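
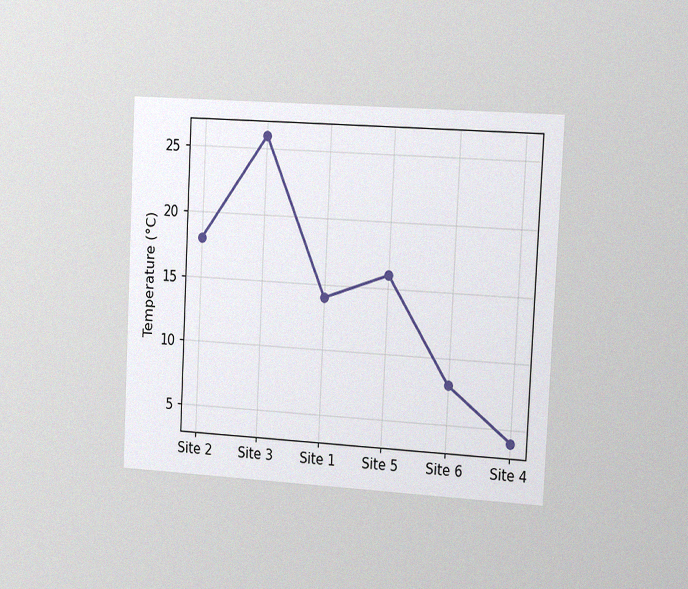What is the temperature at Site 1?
The chart is tilted about 3° clockwise and viewed slightly from the right, with some photo noise. At Site 1, the line is at 14°C.

14°C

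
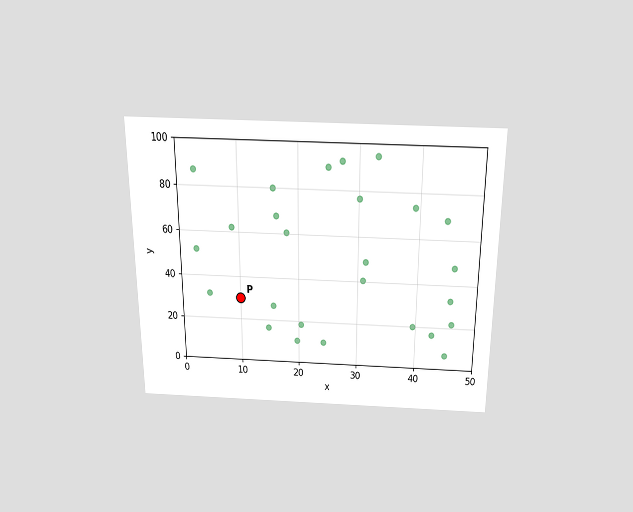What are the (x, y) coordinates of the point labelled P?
(10, 30)

The chart is viewed slightly from above. Following the gridlines from P to each axis, P sits at (10, 30).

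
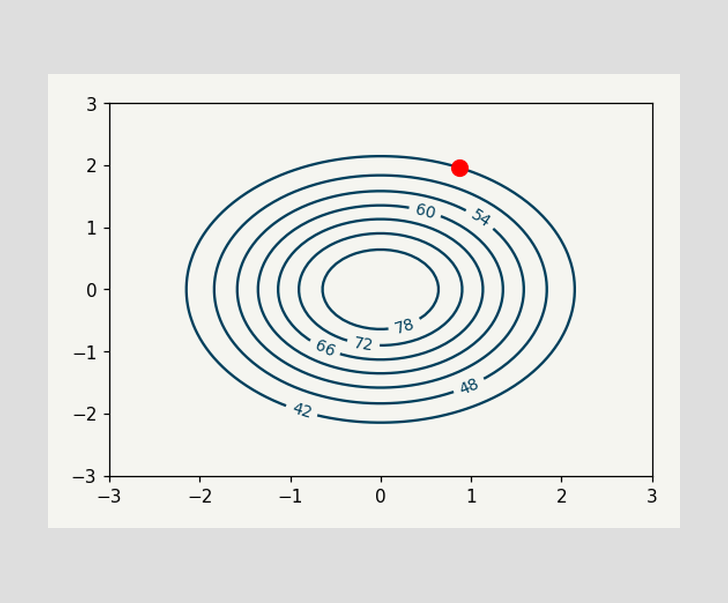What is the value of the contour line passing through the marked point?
The marked point sits on the contour labelled 42.

42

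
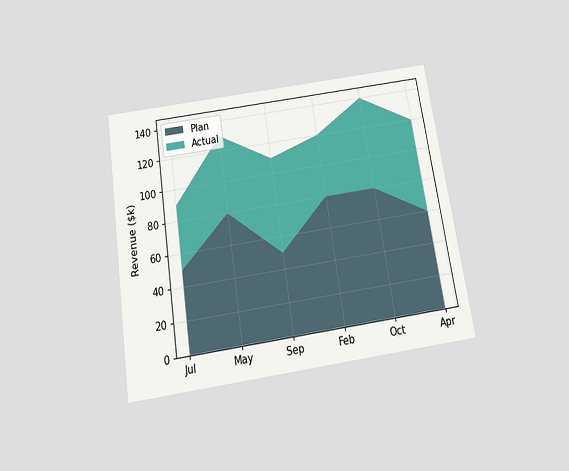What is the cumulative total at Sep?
The chart is tilted about 9° counter-clockwise and viewed slightly from below. The stacked total at Sep reaches $110k.

$110k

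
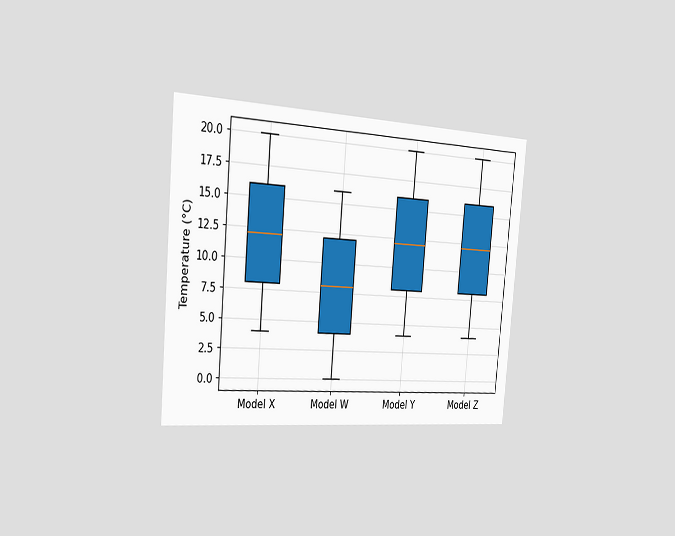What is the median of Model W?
The chart is tilted about 5° clockwise and viewed slightly from the left. The median line in the Model W box sits at 8°C.

8°C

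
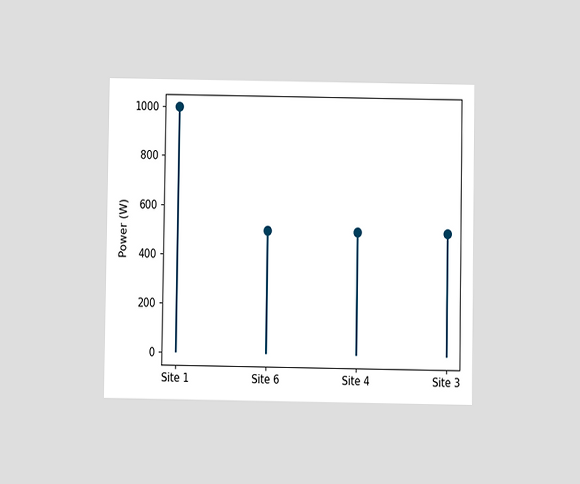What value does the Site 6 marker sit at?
The chart is viewed at a slight angle. The Site 6 marker sits at 500W.

500W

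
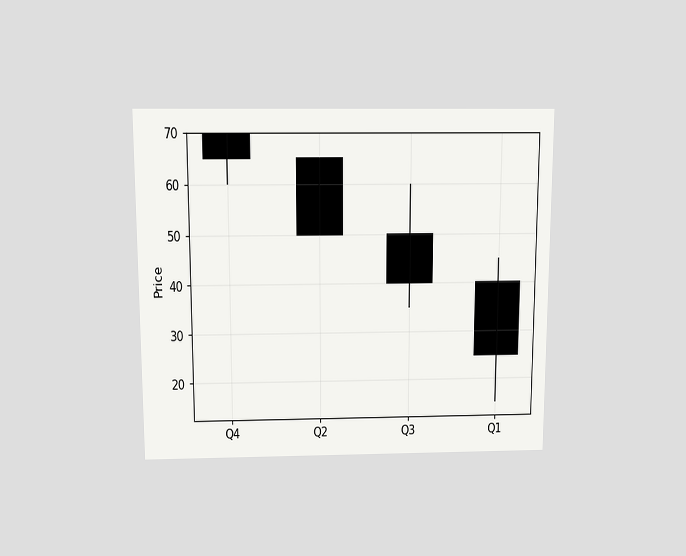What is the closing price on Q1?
The chart is viewed slightly from above. The Q1 candle closes at 25.

25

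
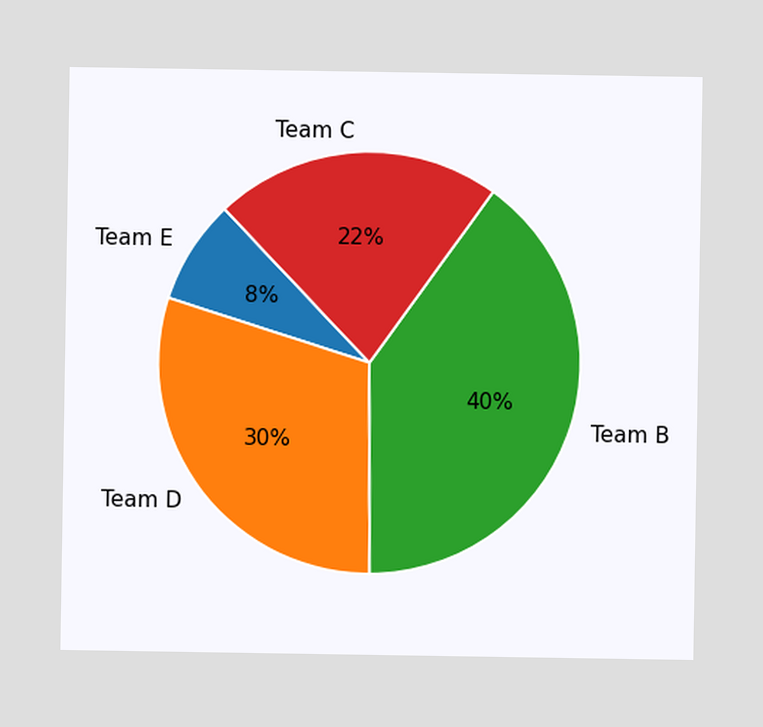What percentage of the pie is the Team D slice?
30%

The Team D slice takes up 30% of the pie.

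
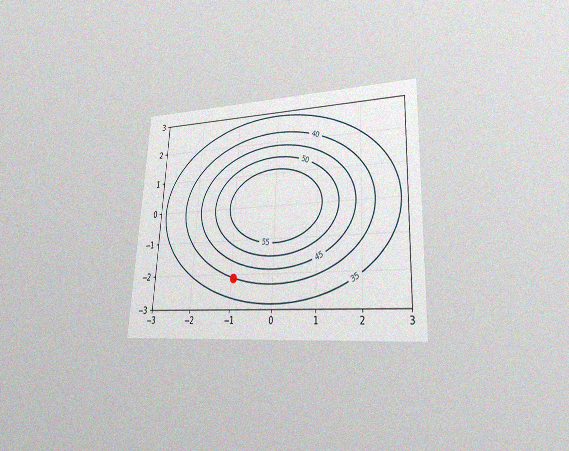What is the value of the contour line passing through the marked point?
The chart is tilted about 3° clockwise and viewed at a slight angle, with some photo noise. The marked point sits on the contour labelled 40.

40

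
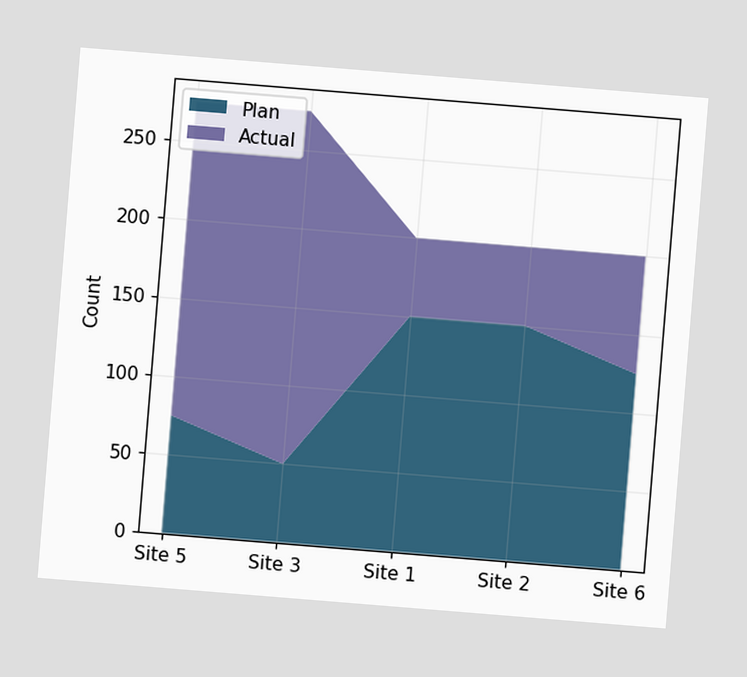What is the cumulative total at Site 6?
200

The chart is tilted about 5° clockwise. The stacked total at Site 6 reaches 200.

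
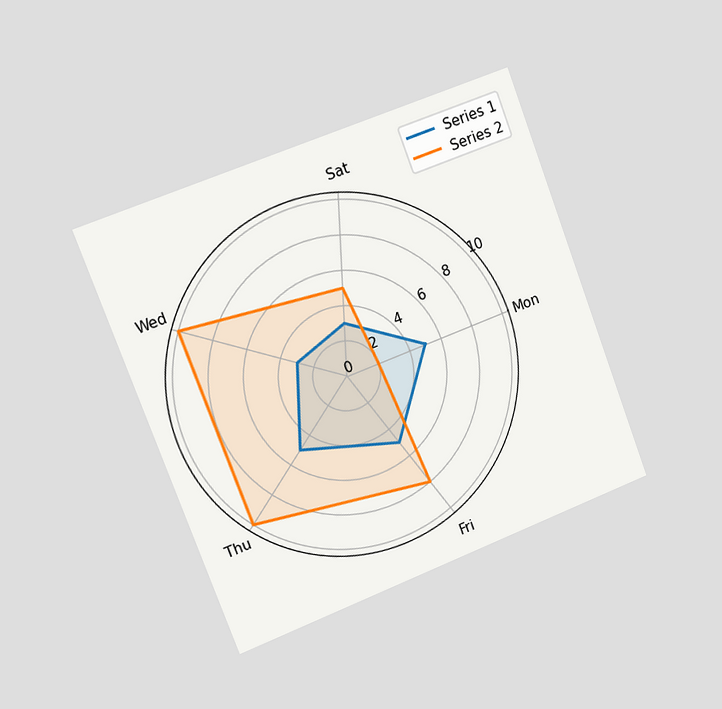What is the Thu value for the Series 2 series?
10

The chart is tilted about 21° counter-clockwise and viewed slightly from the left. On the Thu axis, Series 2 reaches 10.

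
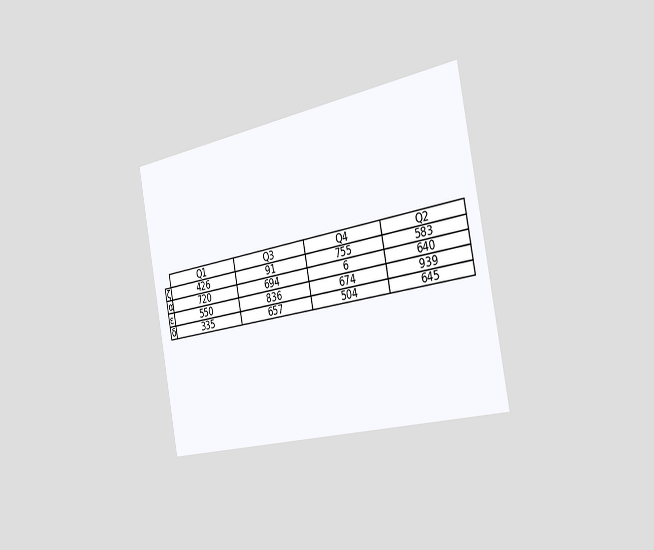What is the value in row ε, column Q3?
836

The chart is tilted about 10° counter-clockwise and viewed slightly from the right. The (ε, Q3) cell reads 836.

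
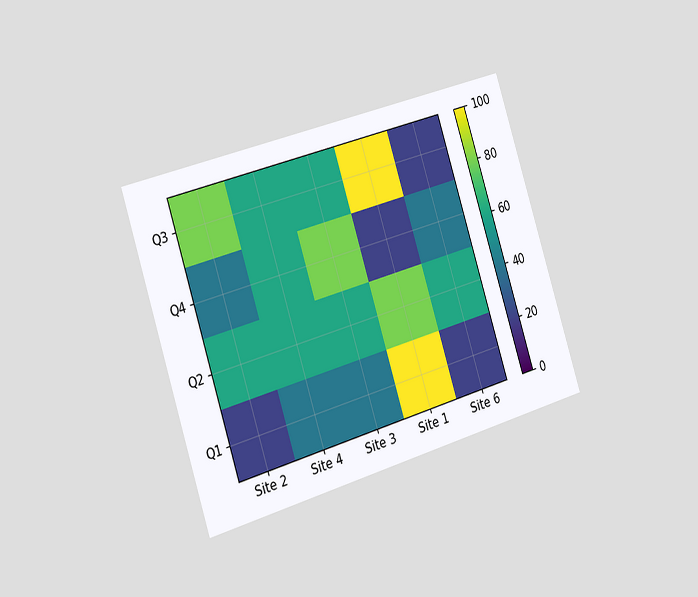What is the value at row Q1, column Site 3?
40

The chart is tilted about 18° counter-clockwise and viewed slightly from the left. Matching cell (Q1, Site 3) against the colorbar gives 40.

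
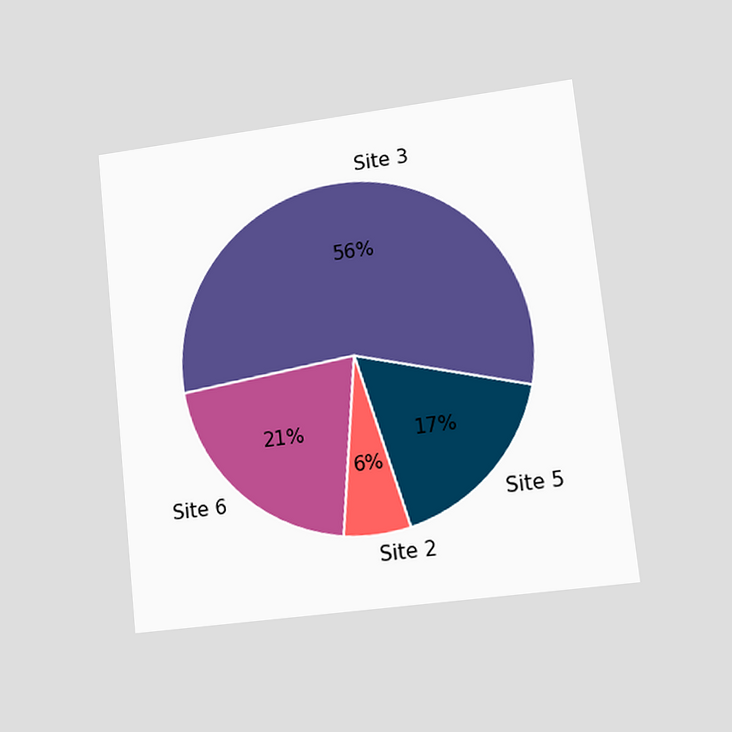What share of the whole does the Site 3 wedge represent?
56%

The chart is tilted about 6° counter-clockwise and viewed at a slight angle. The Site 3 slice takes up 56% of the pie.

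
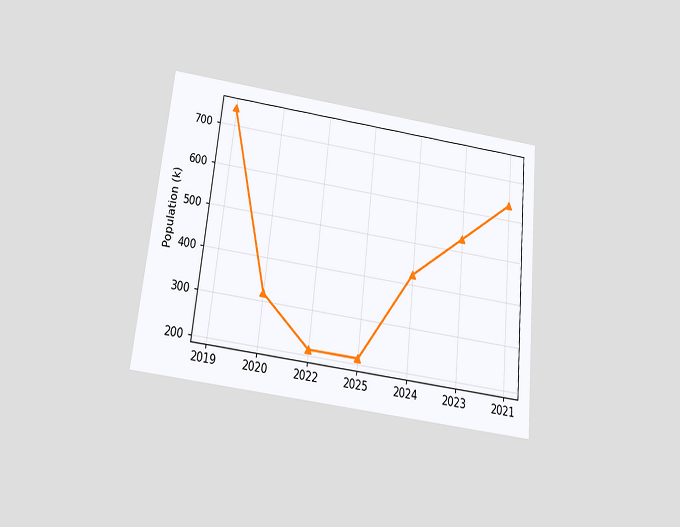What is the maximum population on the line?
The chart is tilted about 6° clockwise and viewed slightly from below. The highest point is at 2019, and reading across to the y-axis gives 742k.

742k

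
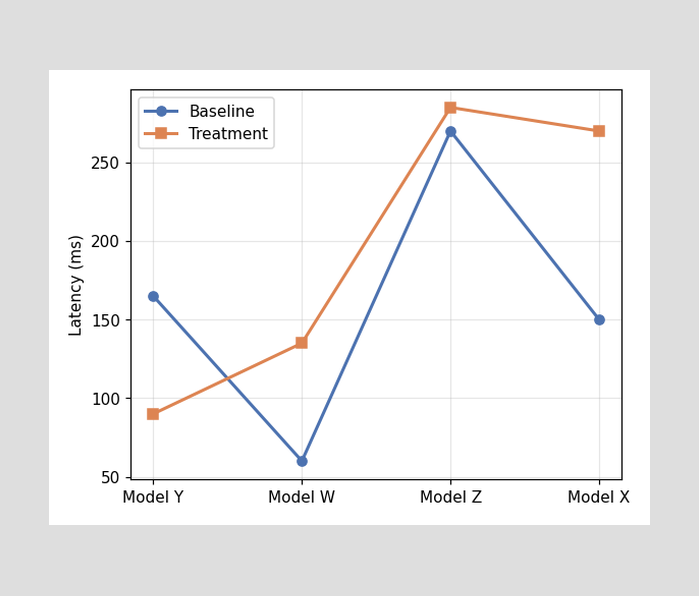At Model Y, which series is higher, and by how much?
Baseline, by 75ms

At Model Y, Baseline sits above the other line by 75ms.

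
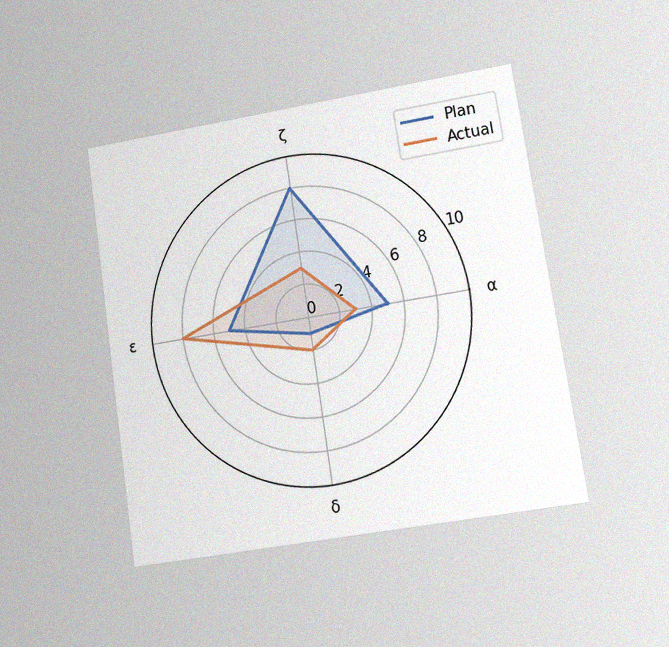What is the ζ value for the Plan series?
8

The chart is tilted about 8° counter-clockwise and viewed at a slight angle, with some photo noise. On the ζ axis, Plan reaches 8.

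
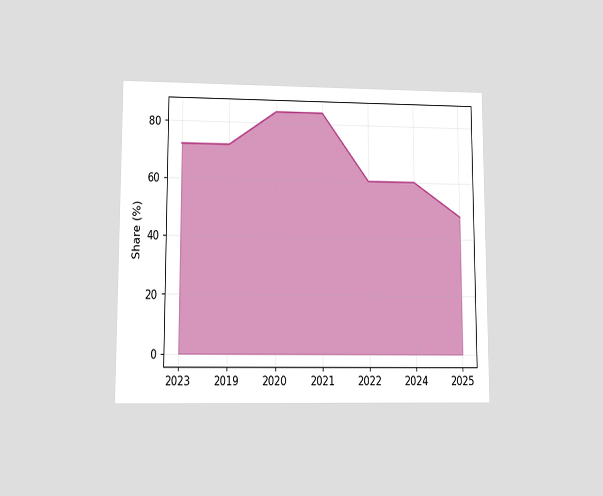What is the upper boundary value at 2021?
The chart is viewed at a slight angle. At 2021 the upper boundary is at 84%.

84%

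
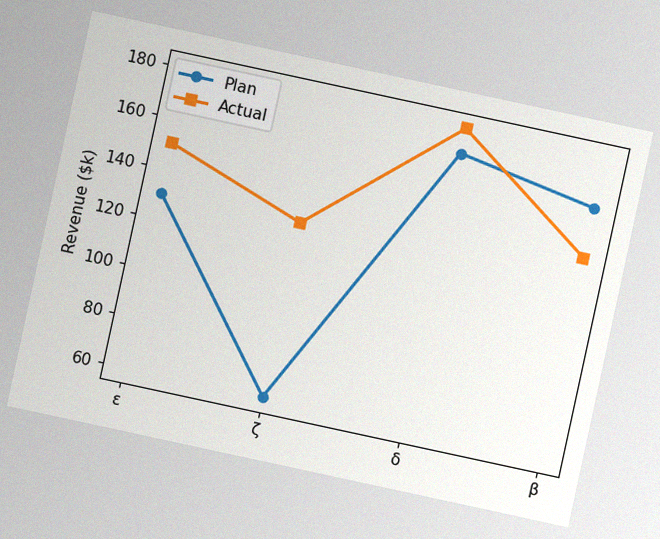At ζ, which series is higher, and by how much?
Actual, by $70k

The chart is tilted about 12° clockwise, with some photo noise. At ζ, Actual sits above the other line by $70k.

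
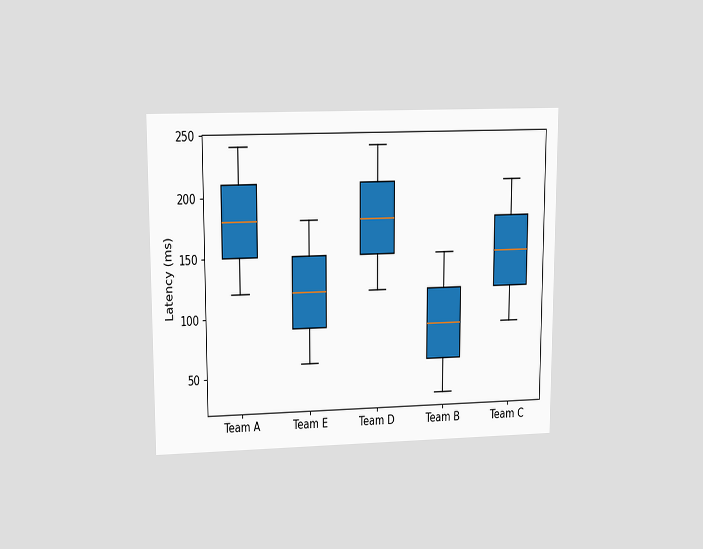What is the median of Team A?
The chart is viewed at a slight angle. The median line in the Team A box sits at 180ms.

180ms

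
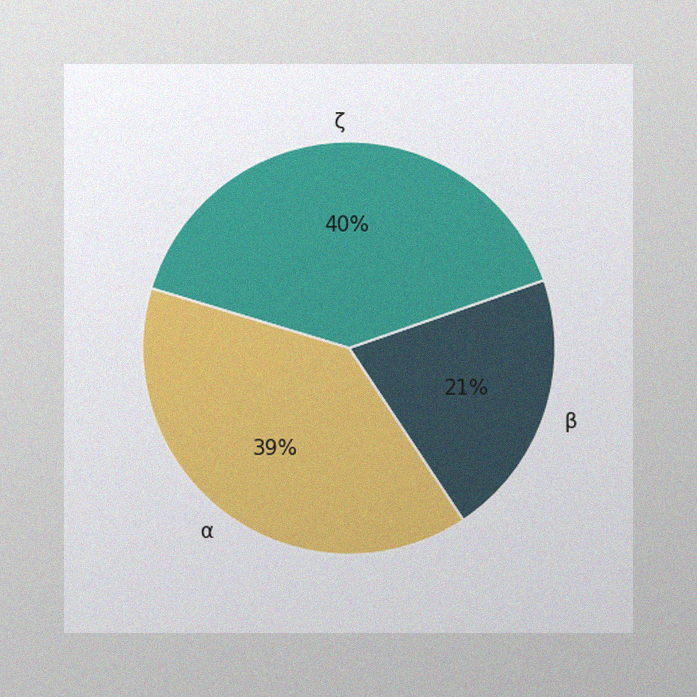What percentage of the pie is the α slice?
The image has some photo noise and uneven lighting. The α slice takes up 39% of the pie.

39%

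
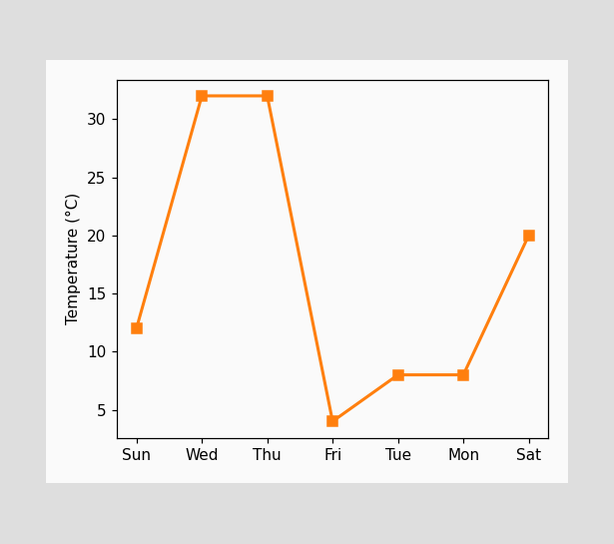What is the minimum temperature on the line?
4°C

The lowest point is at Fri, and reading across to the y-axis gives 4°C.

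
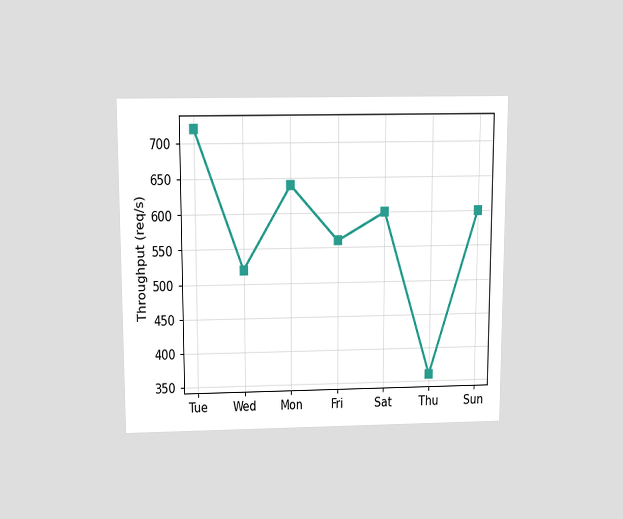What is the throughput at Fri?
560req/s

The chart is viewed slightly from above. At Fri, the line is at 560req/s.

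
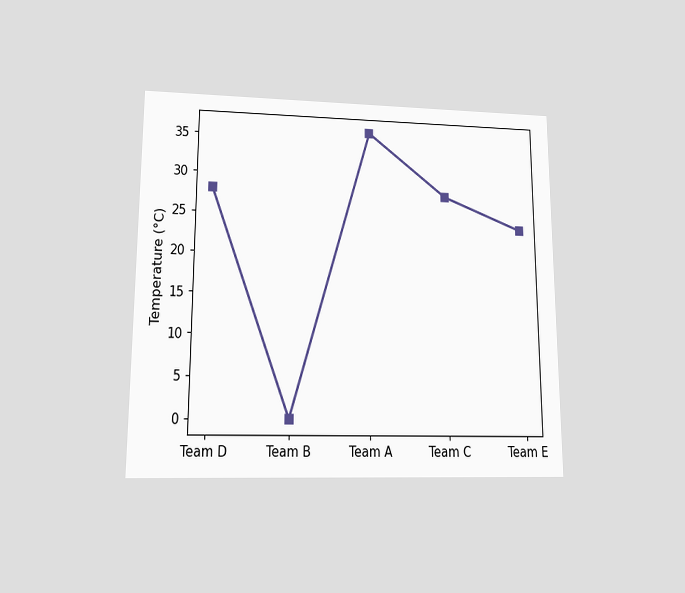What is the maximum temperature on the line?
The chart is viewed at a slight angle. The highest point is at Team A, and reading across to the y-axis gives 36°C.

36°C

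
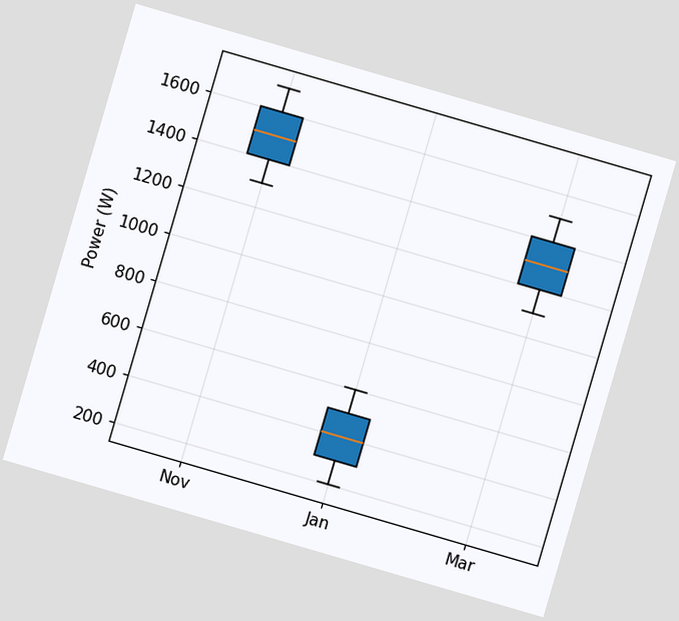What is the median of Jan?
The chart is tilted about 16° clockwise. The median line in the Jan box sits at 400W.

400W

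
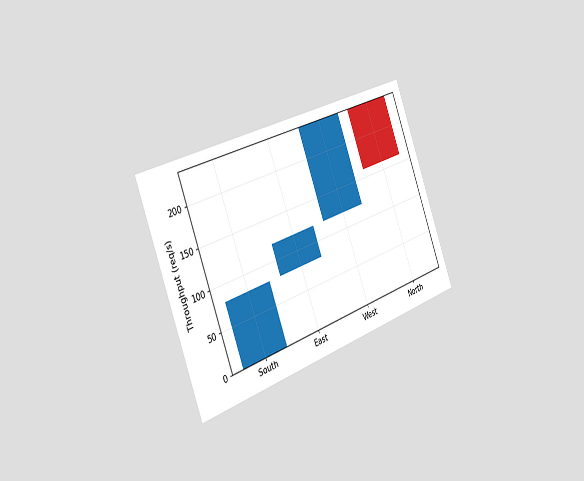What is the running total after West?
240req/s

The chart is tilted about 21° counter-clockwise and viewed slightly from the left. After West the running total reaches 240req/s.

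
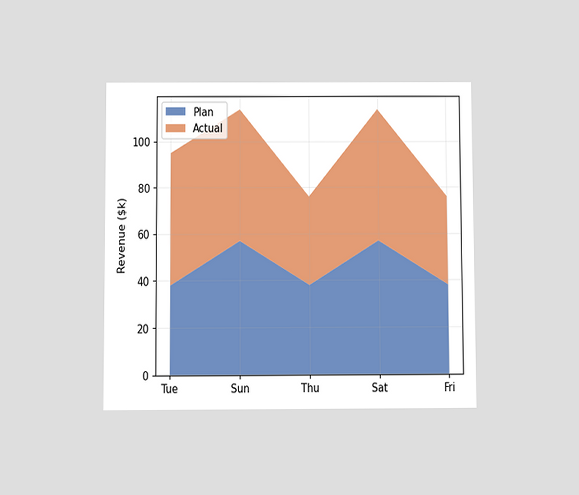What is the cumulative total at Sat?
$114k

The chart is viewed slightly from below. The stacked total at Sat reaches $114k.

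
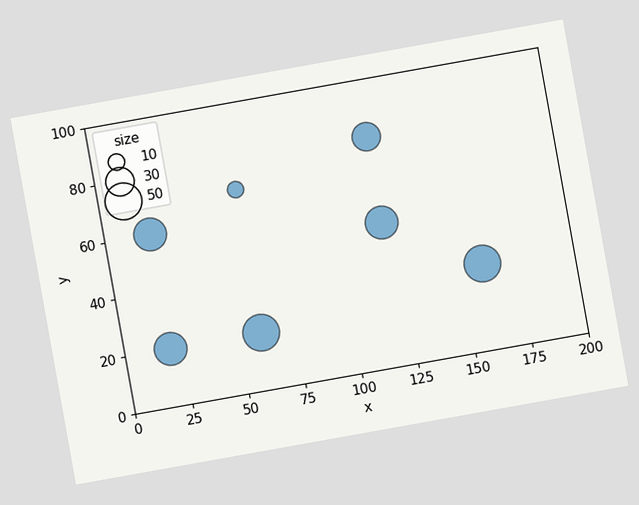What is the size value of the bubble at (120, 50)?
The chart is tilted about 10° counter-clockwise. Matching the bubble at (120, 50) against the size legend gives 40.

40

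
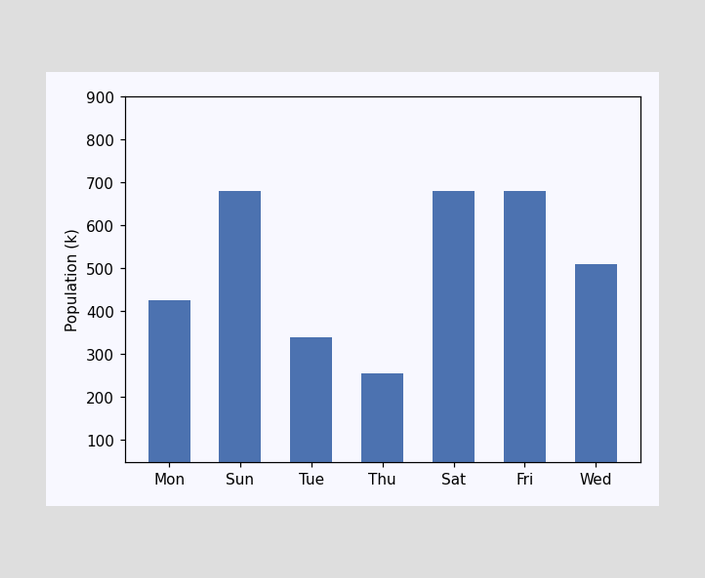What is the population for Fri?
680k

Reading along the chart's y-axis, the Fri bar reaches 680k.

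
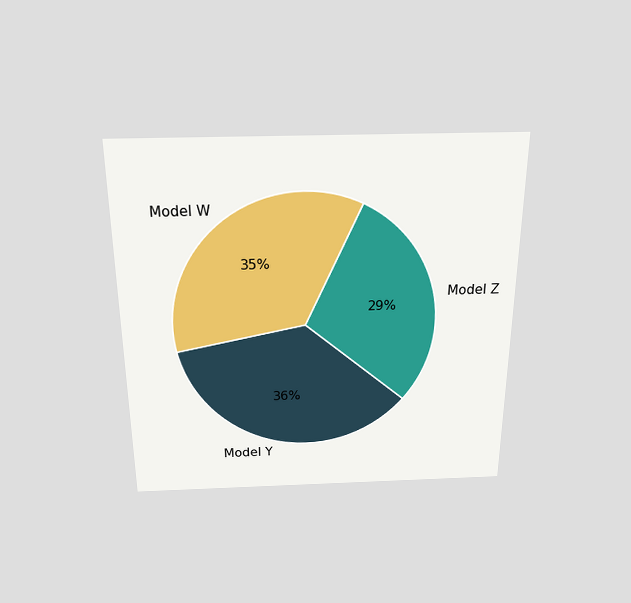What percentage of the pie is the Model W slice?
35%

The chart is viewed slightly from above. The Model W slice takes up 35% of the pie.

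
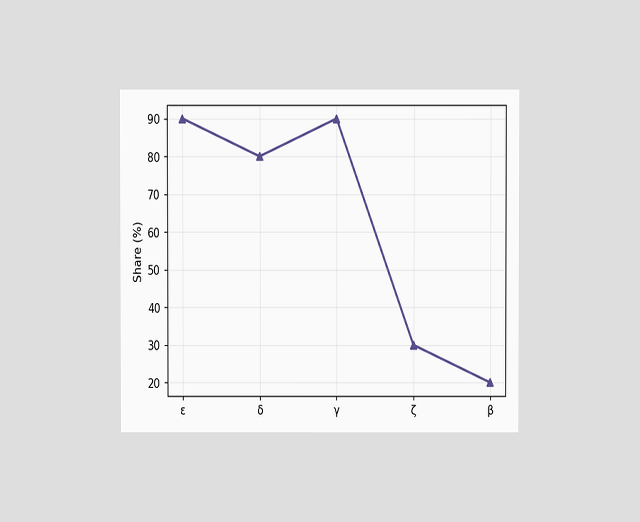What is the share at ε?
The chart is viewed at a slight angle. At ε, the line is at 90%.

90%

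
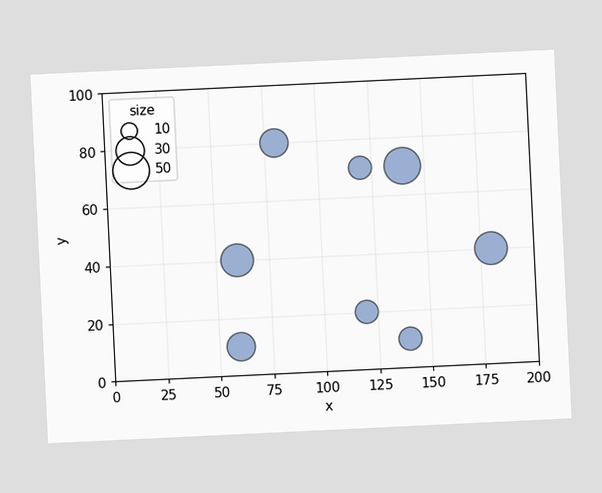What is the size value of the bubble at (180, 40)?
40

The chart is tilted about 3° counter-clockwise. Matching the bubble at (180, 40) against the size legend gives 40.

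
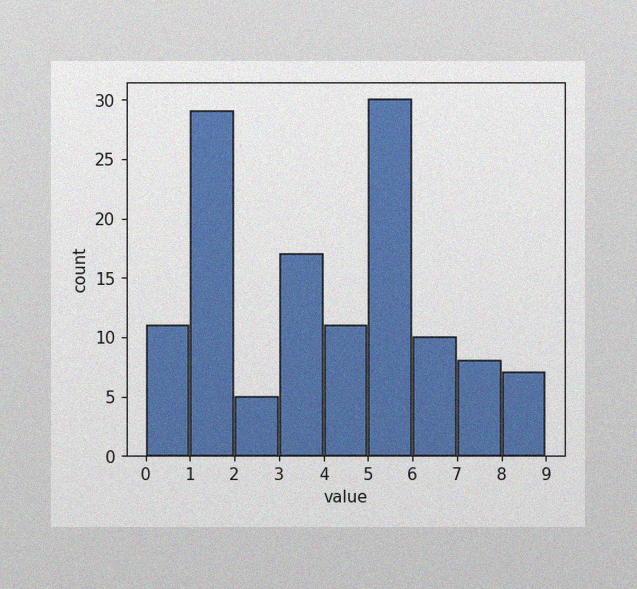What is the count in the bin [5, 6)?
30

The image has some photo noise and uneven lighting. The [5, 6) bin has height 30.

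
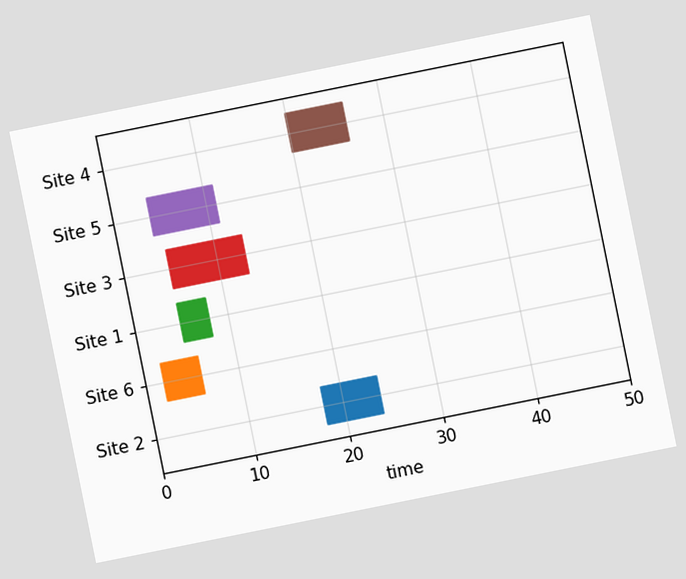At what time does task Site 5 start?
The chart is tilted about 11° counter-clockwise. The Site 5 bar begins at t=4.

4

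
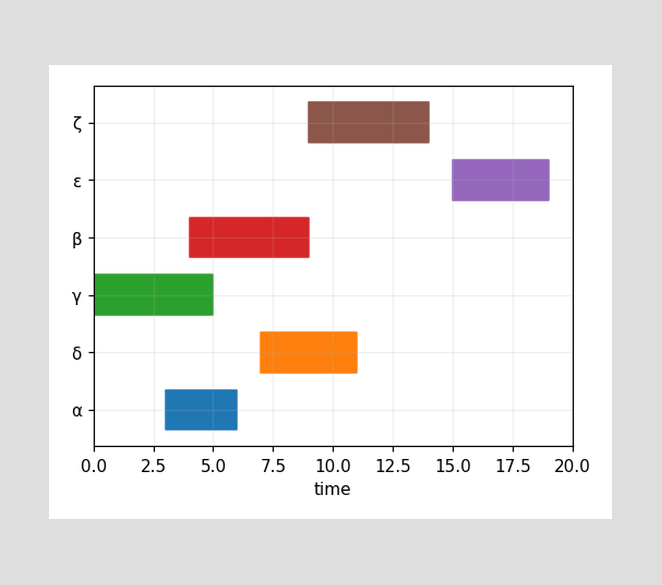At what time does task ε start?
15

The ε bar begins at t=15.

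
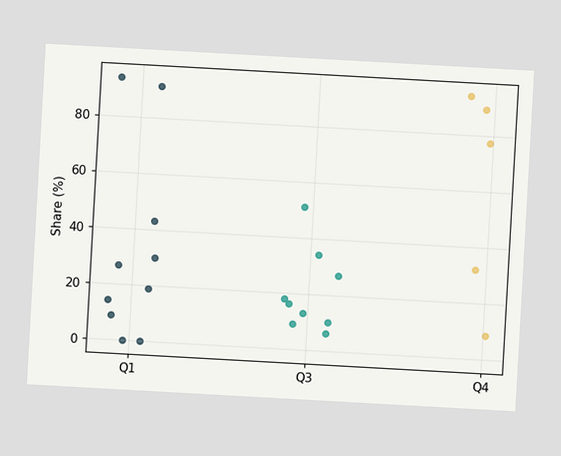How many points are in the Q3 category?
9

The chart is tilted about 3° clockwise. Counting the markers in the Q3 column gives 9.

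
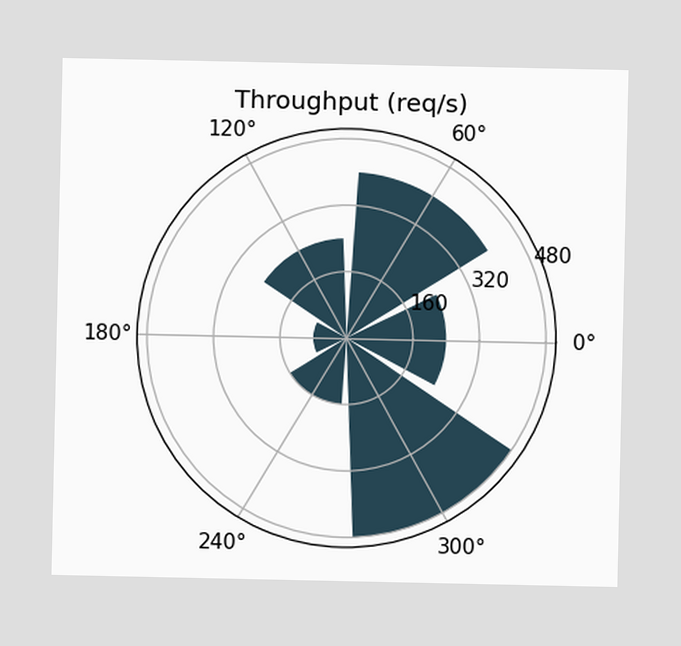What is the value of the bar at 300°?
The bar at 300° reaches 480req/s on the radial axis.

480req/s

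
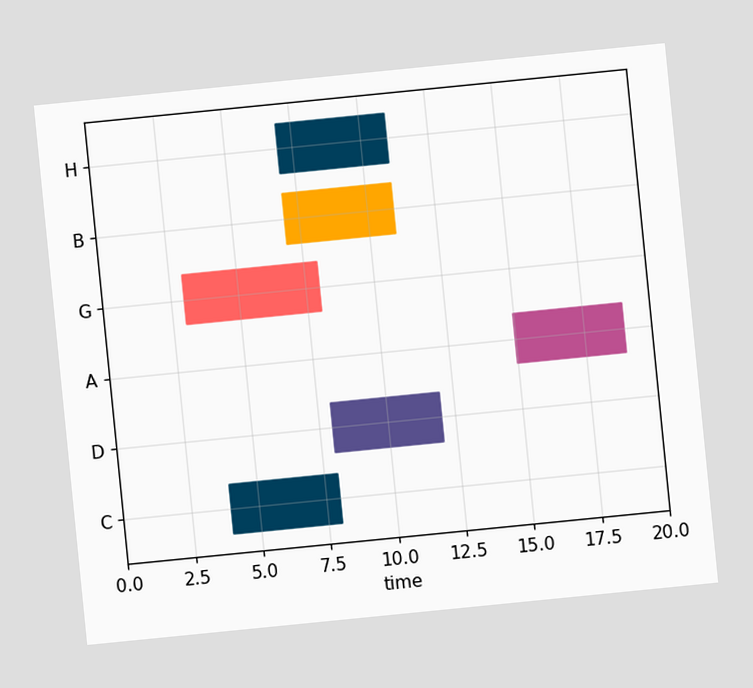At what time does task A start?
The chart is tilted about 6° counter-clockwise. The A bar begins at t=15.

15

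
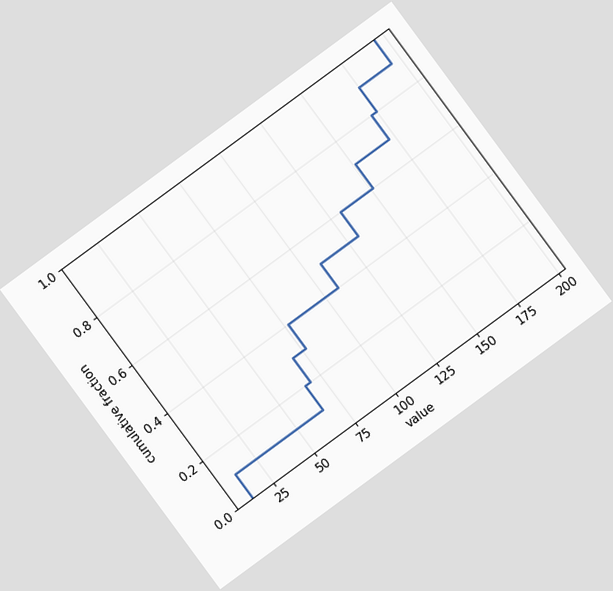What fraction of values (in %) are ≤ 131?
60%

The chart is tilted about 36° counter-clockwise. At x=131 the ECDF step is at 60%.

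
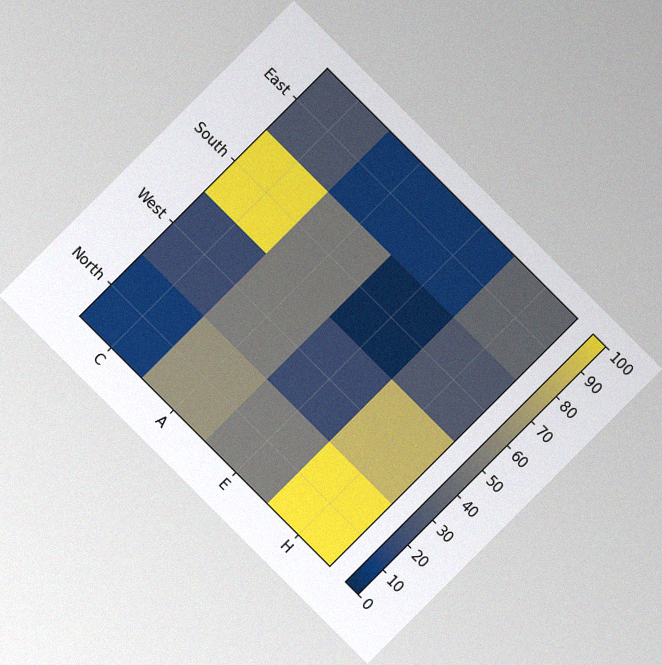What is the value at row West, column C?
The chart is tilted about 45° clockwise, with some photo noise. Matching cell (West, C) against the colorbar gives 20.

20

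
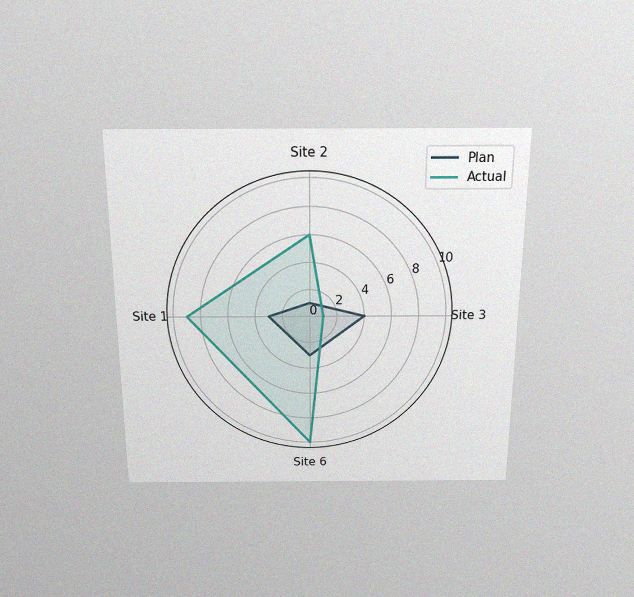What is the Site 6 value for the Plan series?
The chart is viewed slightly from above, with some photo noise. On the Site 6 axis, Plan reaches 3.

3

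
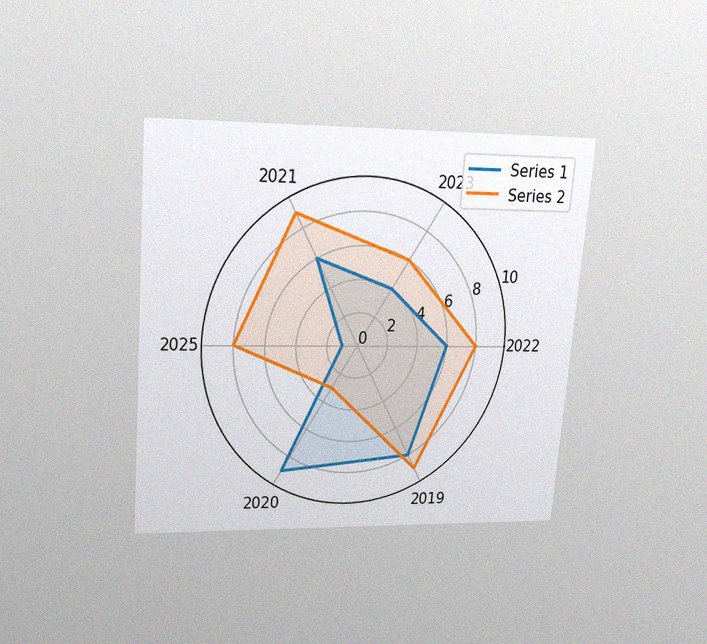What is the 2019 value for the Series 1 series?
The chart is tilted about 5° clockwise and viewed slightly from above, with some photo noise. On the 2019 axis, Series 1 reaches 8.

8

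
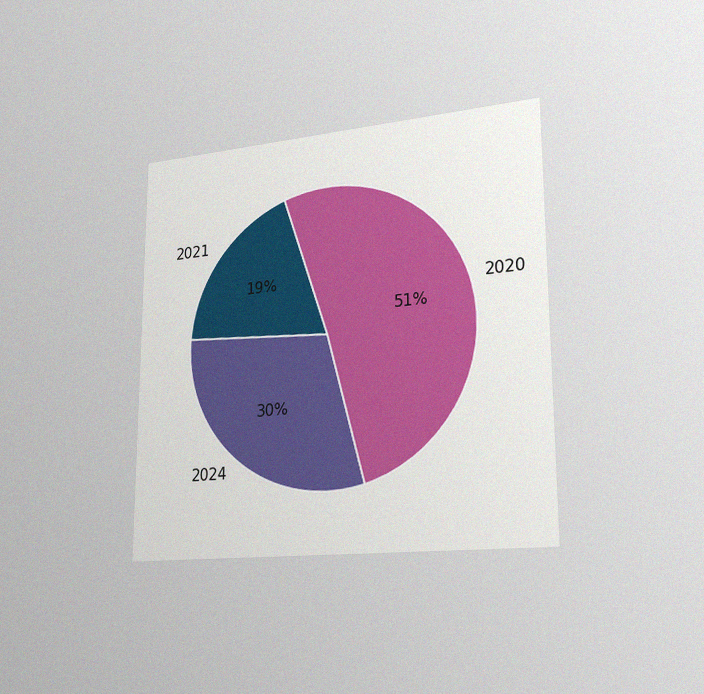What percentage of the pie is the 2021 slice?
19%

The chart is viewed slightly from the right, with some photo noise. The 2021 slice takes up 19% of the pie.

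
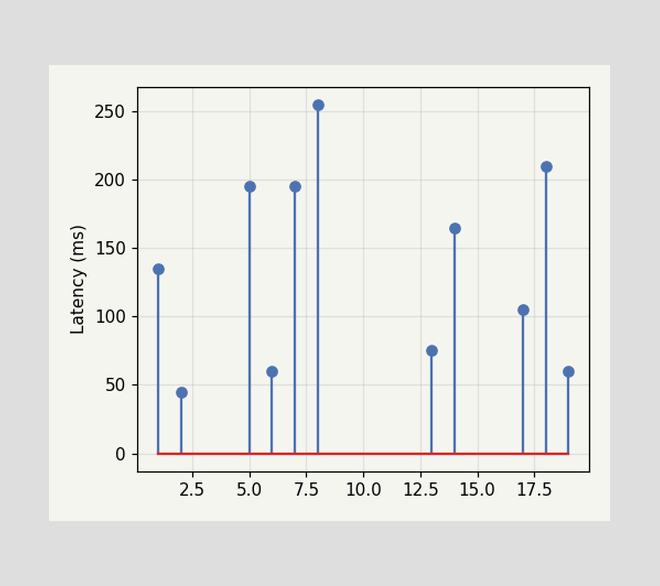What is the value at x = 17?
The stem at x=17 reaches 105ms.

105ms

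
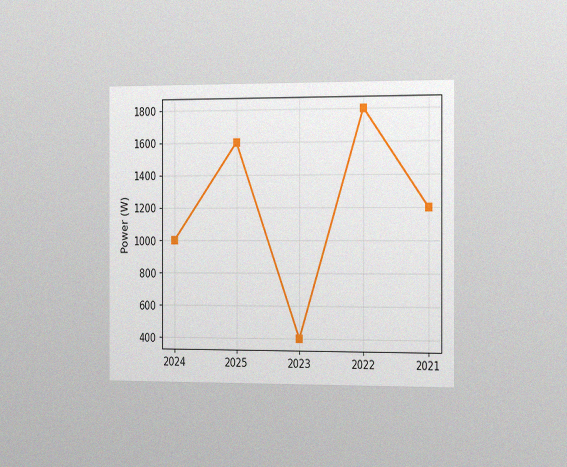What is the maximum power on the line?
1800W

The chart is viewed slightly from the right, with some photo noise. The highest point is at 2022, and reading across to the y-axis gives 1800W.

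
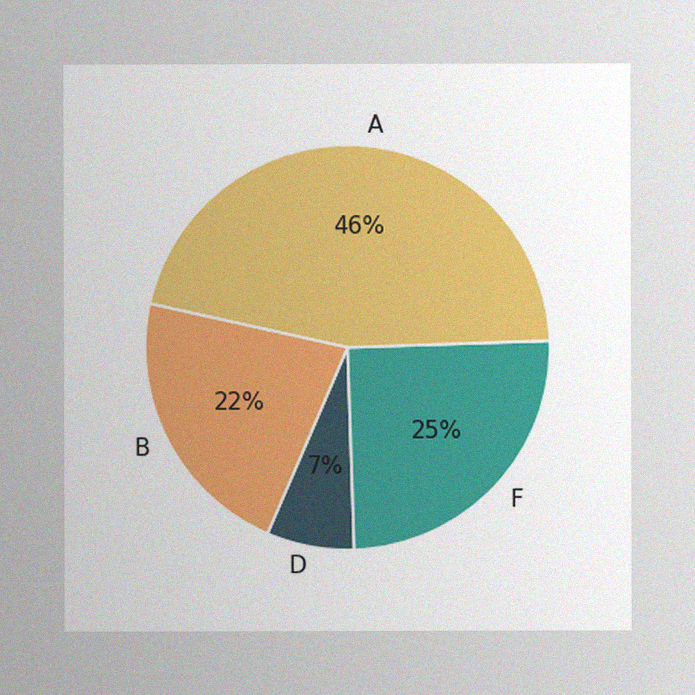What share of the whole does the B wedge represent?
22%

The image has some photo noise and uneven lighting. The B slice takes up 22% of the pie.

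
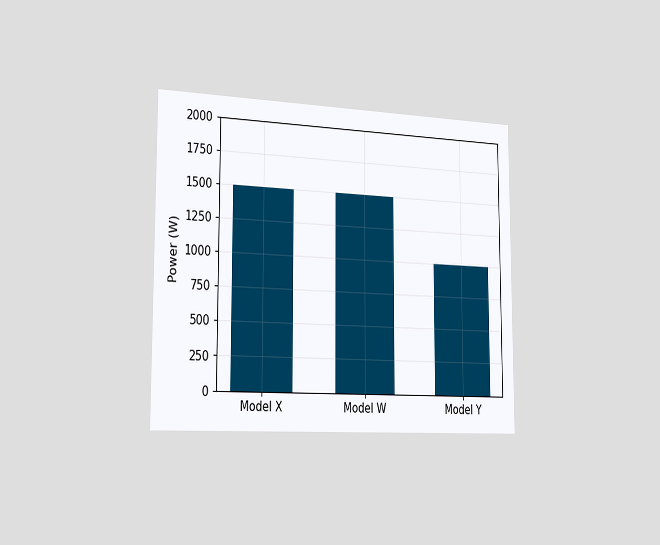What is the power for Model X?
1500W

The chart is viewed slightly from the left. Reading along the chart's y-axis, the Model X bar reaches 1500W.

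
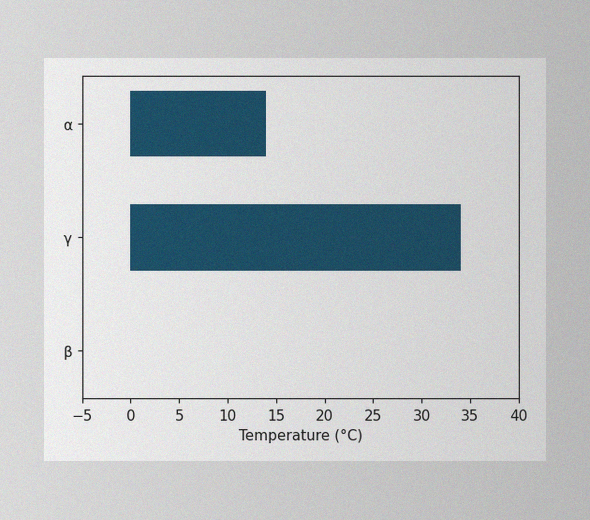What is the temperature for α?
The image has some photo noise and uneven lighting. Reading along the chart's x-axis, the α bar reaches 14°C.

14°C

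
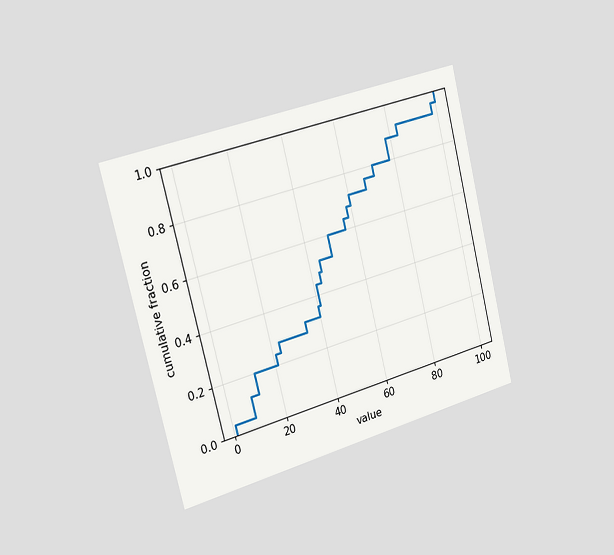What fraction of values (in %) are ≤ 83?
92%

The chart is tilted about 14° counter-clockwise and viewed slightly from the left. At x=83 the ECDF step is at 92%.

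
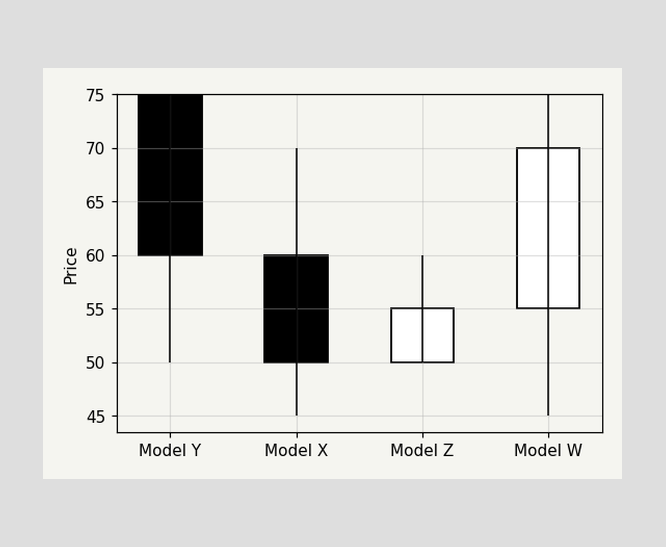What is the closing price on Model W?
70

The Model W candle closes at 70.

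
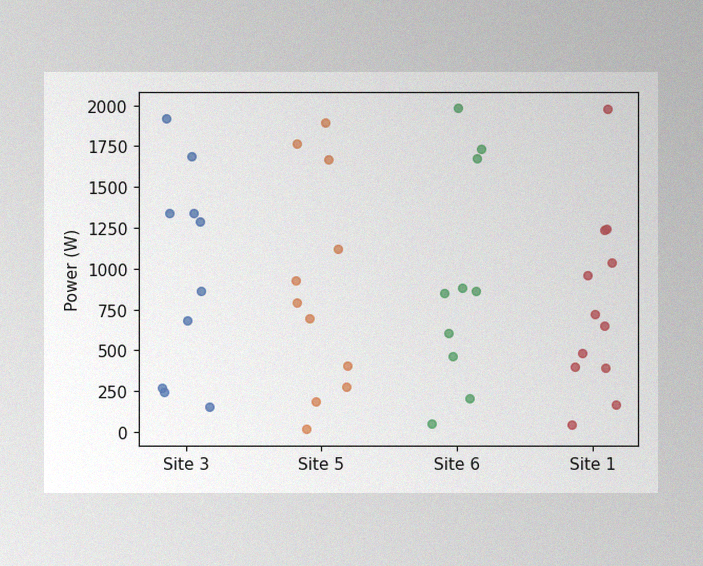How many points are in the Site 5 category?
11

The image has some photo noise and uneven lighting. Counting the markers in the Site 5 column gives 11.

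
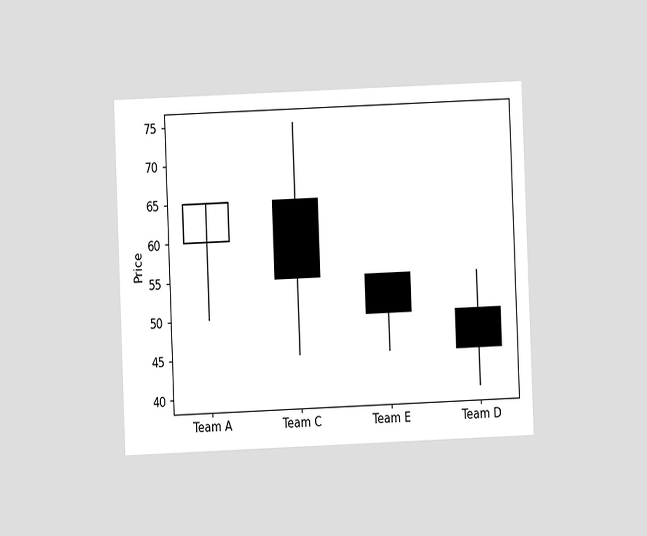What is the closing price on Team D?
The chart is tilted about 2° counter-clockwise and viewed at a slight angle. The Team D candle closes at 45.

45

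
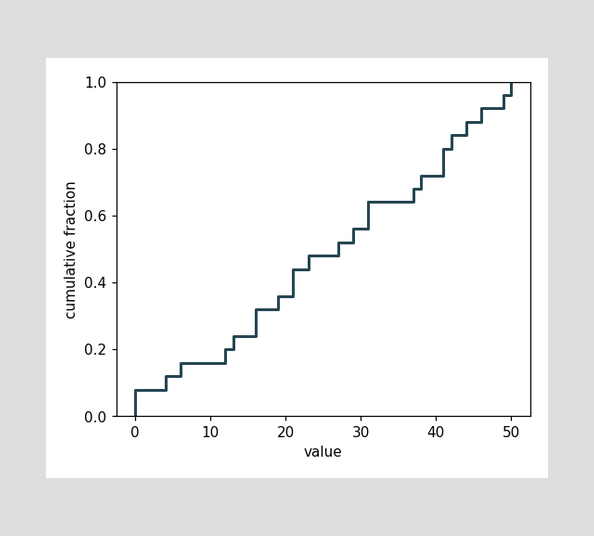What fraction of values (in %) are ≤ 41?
80%

At x=41 the ECDF step is at 80%.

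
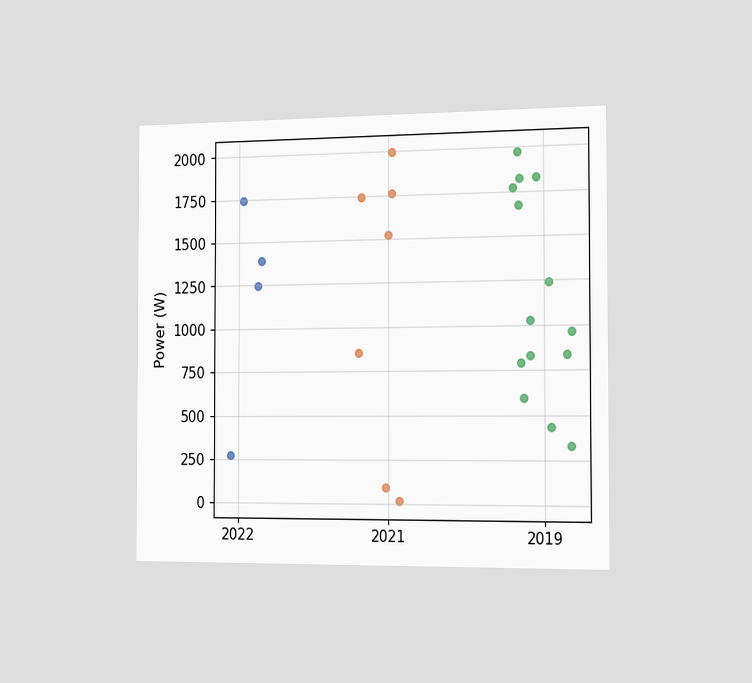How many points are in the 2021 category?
7

The chart is viewed slightly from the right. Counting the markers in the 2021 column gives 7.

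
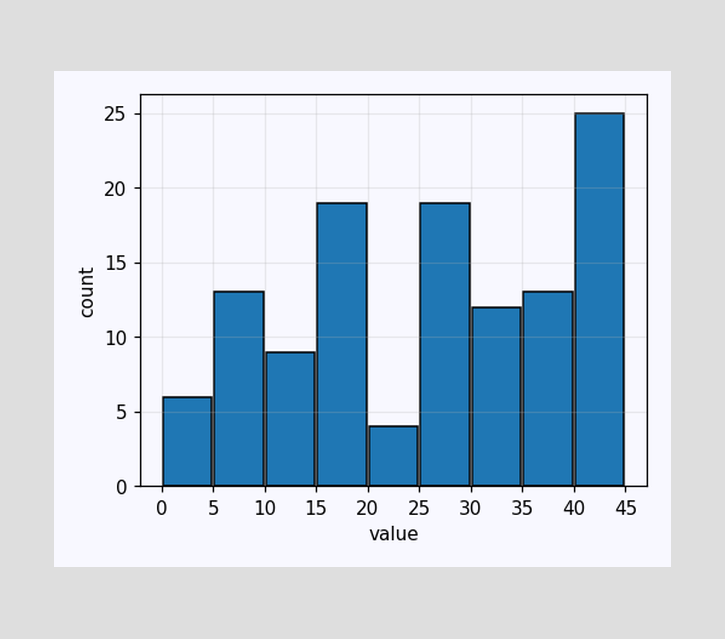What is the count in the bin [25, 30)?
19

The [25, 30) bin has height 19.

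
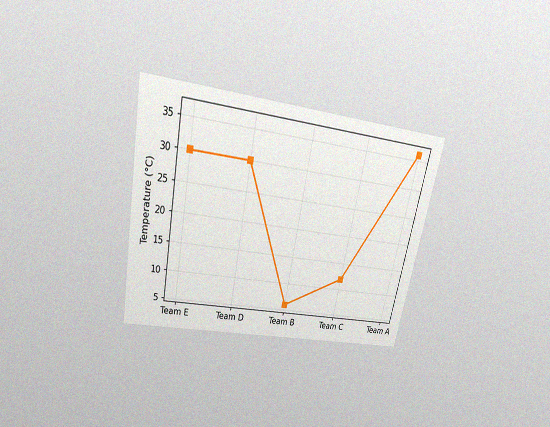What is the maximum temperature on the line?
36°C

The chart is tilted about 11° clockwise and viewed slightly from above, with some photo noise. The highest point is at Team A, and reading across to the y-axis gives 36°C.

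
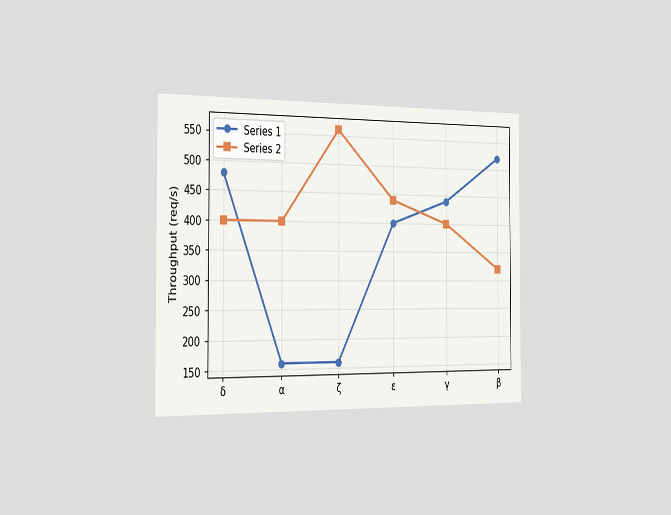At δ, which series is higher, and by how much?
Series 1, by 80req/s

The chart is viewed slightly from the left. At δ, Series 1 sits above the other line by 80req/s.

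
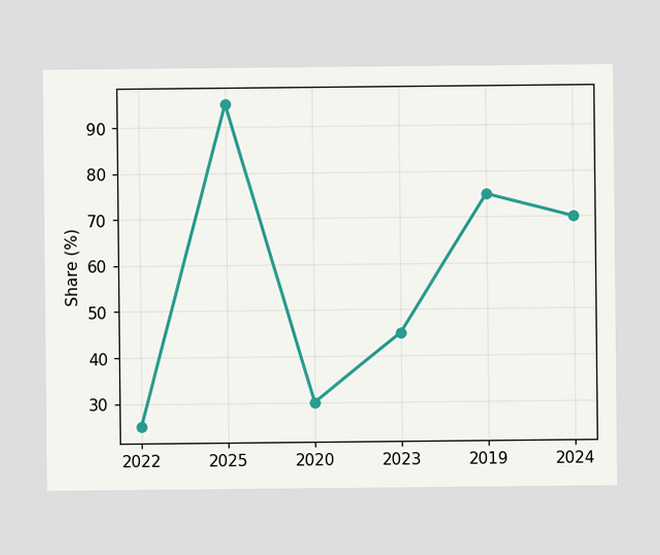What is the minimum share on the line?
The lowest point is at 2022, and reading across to the y-axis gives 25%.

25%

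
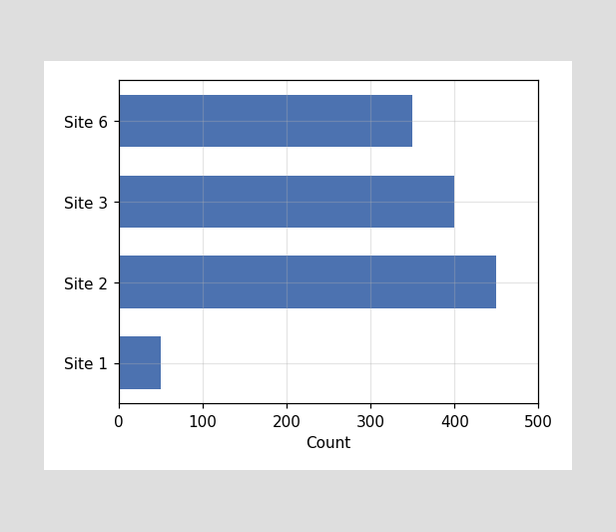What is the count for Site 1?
50

Reading along the chart's x-axis, the Site 1 bar reaches 50.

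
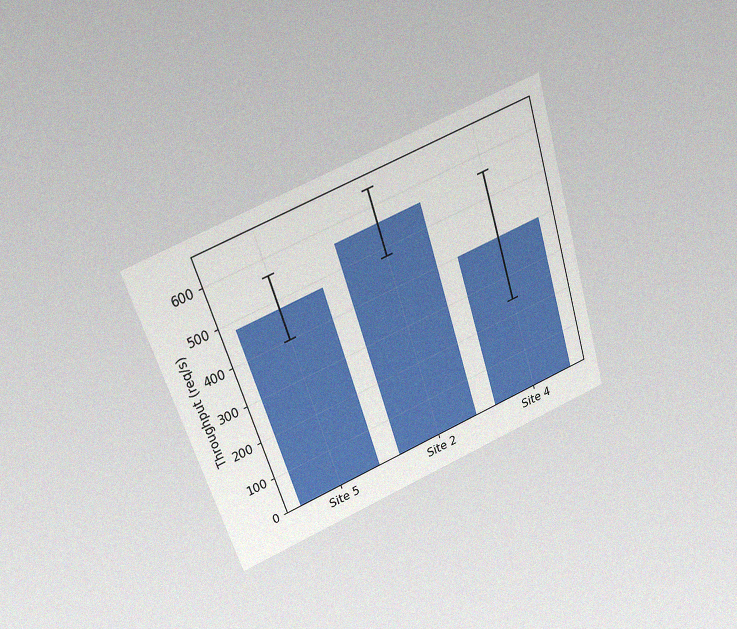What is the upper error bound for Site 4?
560req/s

The chart is tilted about 18° counter-clockwise and viewed slightly from above, with some photo noise. The Site 4 bar's upper whisker reaches 560req/s.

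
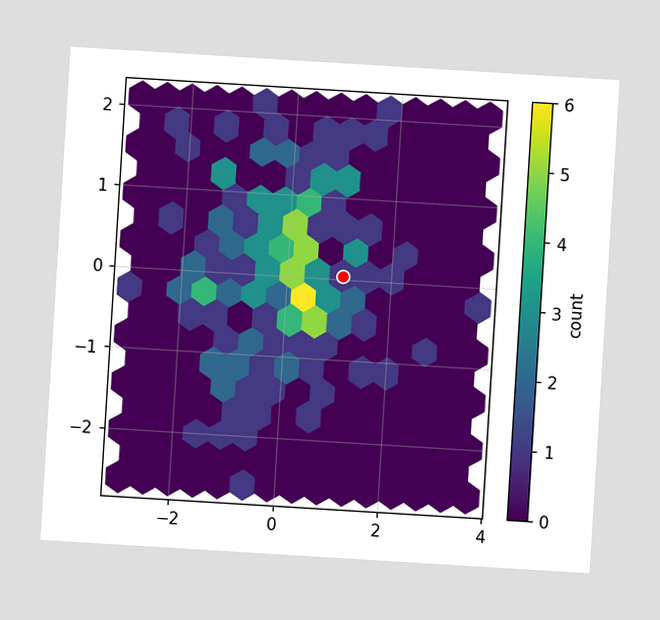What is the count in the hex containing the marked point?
The chart is tilted about 3° clockwise. The marked hex reads 1 on the colorbar.

1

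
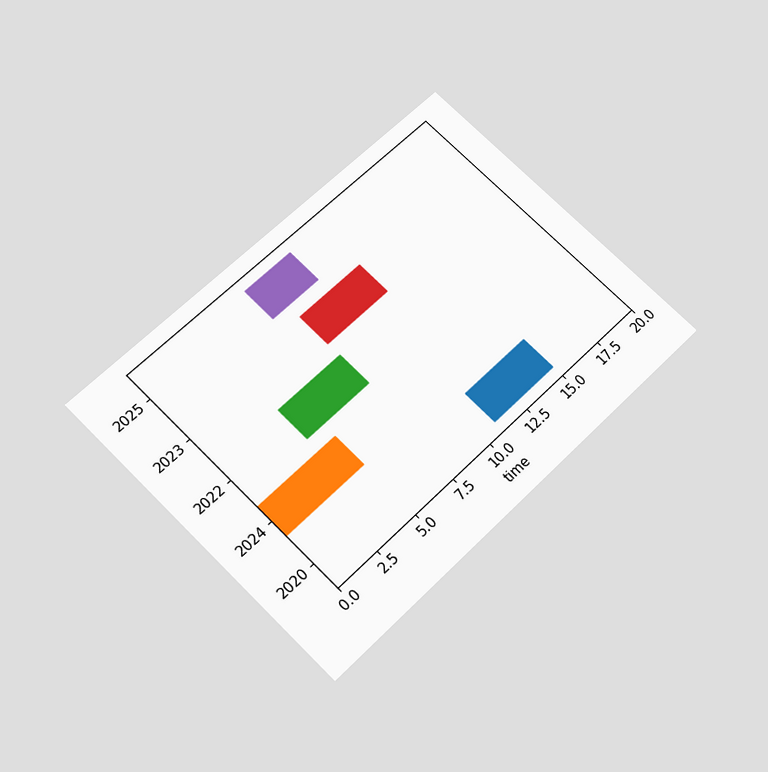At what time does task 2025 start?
The chart is tilted about 45° counter-clockwise and viewed slightly from below. The 2025 bar begins at t=7.

7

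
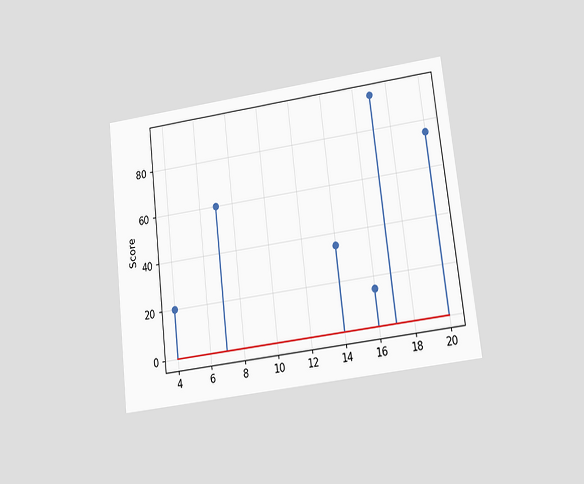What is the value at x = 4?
The chart is tilted about 7° counter-clockwise and viewed at a slight angle. The stem at x=4 reaches 20.

20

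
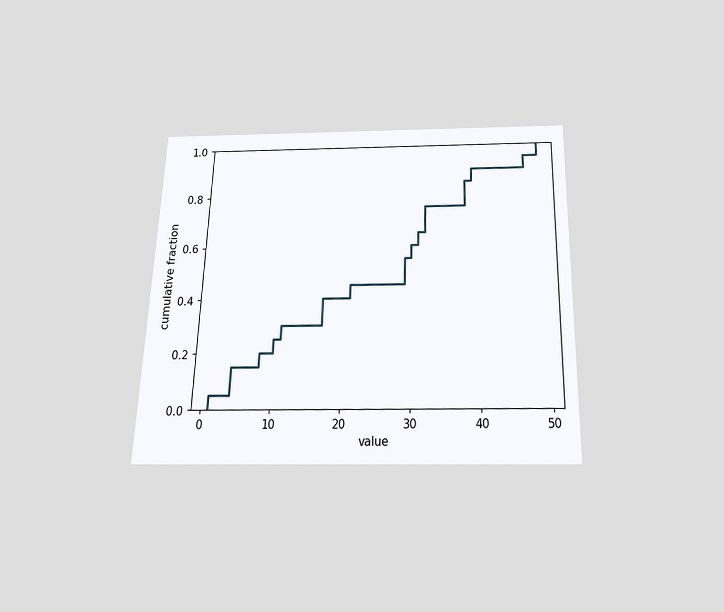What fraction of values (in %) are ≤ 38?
85%

The chart is viewed slightly from below. At x=38 the ECDF step is at 85%.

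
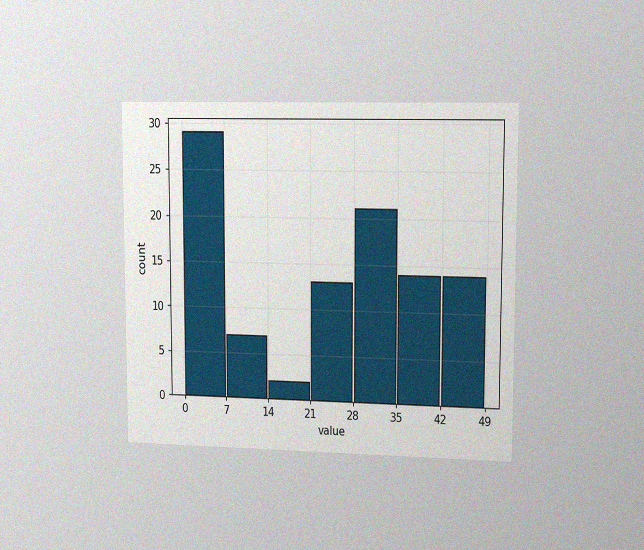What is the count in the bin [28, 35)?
The chart is viewed slightly from the right, with some photo noise. The [28, 35) bin has height 21.

21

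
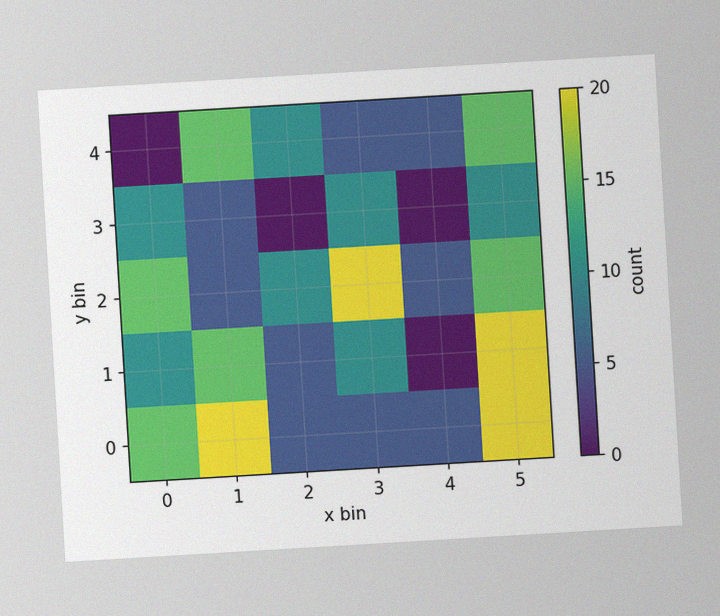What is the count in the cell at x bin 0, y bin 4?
The chart is tilted about 3° counter-clockwise, with some photo noise. Matching the cell (0, 4) against the colorbar gives 0.

0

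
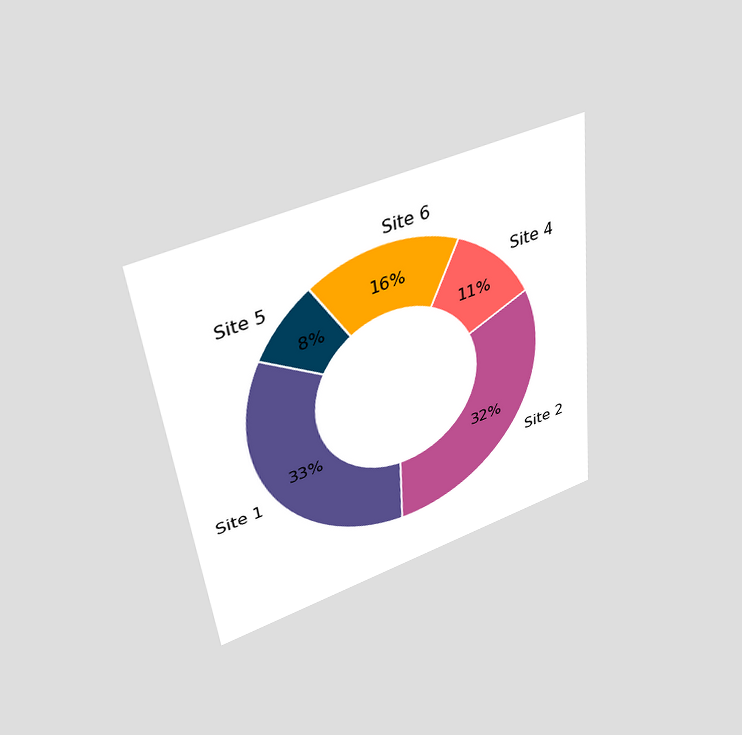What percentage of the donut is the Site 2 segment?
32%

The chart is tilted about 6° counter-clockwise and viewed slightly from above. The Site 2 segment takes up 32% of the ring.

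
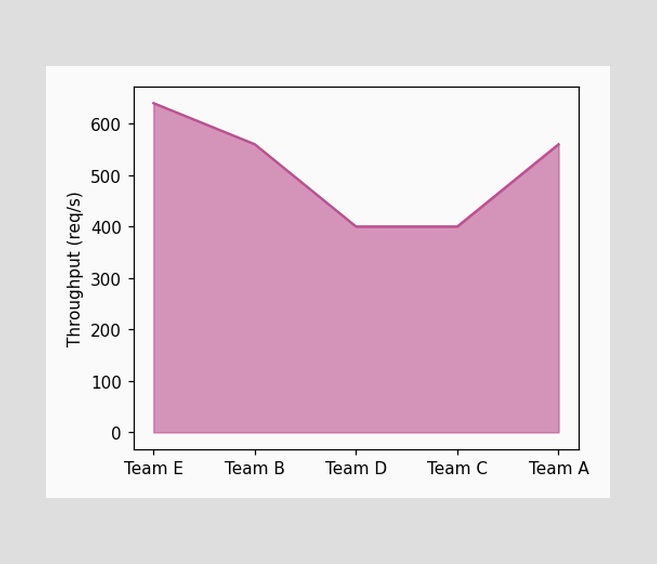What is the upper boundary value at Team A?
At Team A the upper boundary is at 560req/s.

560req/s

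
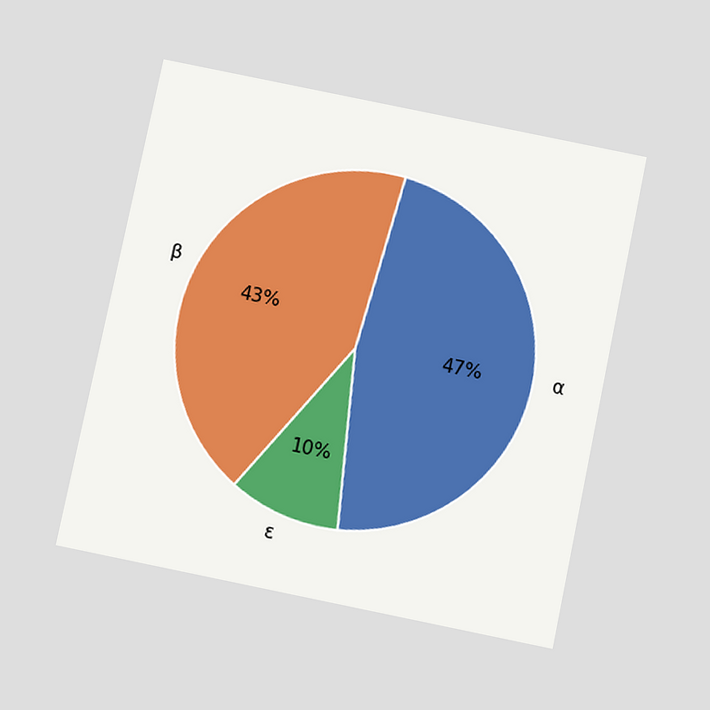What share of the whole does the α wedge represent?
The chart is tilted about 12° clockwise and viewed slightly from below. The α slice takes up 47% of the pie.

47%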